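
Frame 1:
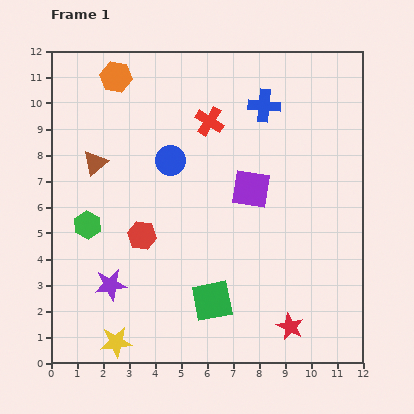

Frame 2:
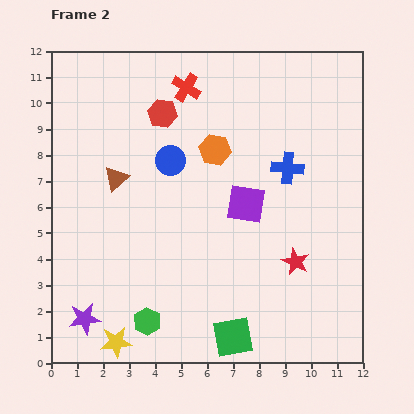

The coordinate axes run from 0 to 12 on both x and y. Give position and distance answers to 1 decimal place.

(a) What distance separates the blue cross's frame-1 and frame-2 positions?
2.6

The blue cross moved from (8.2, 9.9) to (9.1, 7.5), a distance of √(0.9² + 2.4²) ≈ 2.6.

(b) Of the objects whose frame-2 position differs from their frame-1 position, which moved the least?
the purple square

(moved 0.6)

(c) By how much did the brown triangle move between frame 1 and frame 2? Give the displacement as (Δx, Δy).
(0.8, -0.6)

The brown triangle was at (1.7, 7.7) in frame 1 and (2.5, 7.1) in frame 2.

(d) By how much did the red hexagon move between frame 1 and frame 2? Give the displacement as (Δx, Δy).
(0.8, 4.7)

The red hexagon was at (3.5, 4.9) in frame 1 and (4.3, 9.6) in frame 2.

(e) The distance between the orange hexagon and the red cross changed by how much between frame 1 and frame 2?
-1.4

Distance in frame 1: 4.0. Distance in frame 2: 2.6.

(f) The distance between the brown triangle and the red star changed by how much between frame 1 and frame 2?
-2.2

Distance in frame 1: 9.8. Distance in frame 2: 7.6.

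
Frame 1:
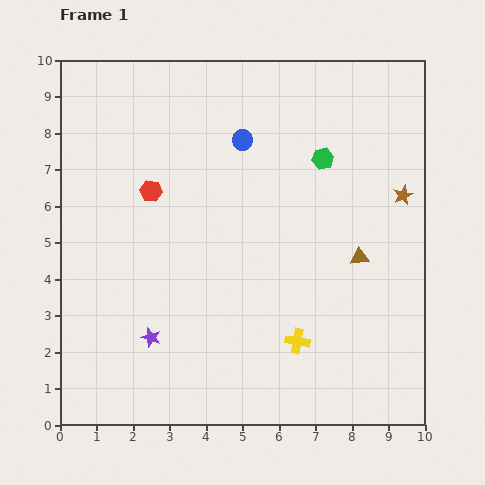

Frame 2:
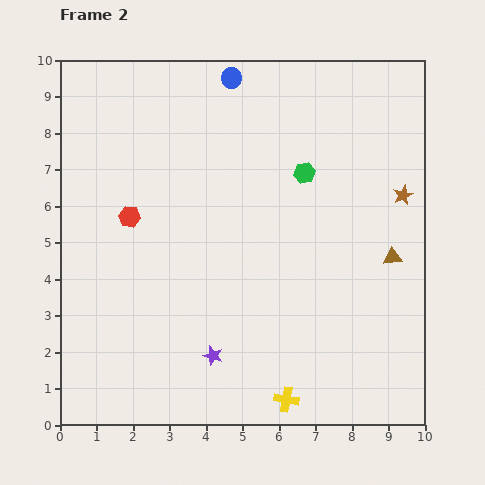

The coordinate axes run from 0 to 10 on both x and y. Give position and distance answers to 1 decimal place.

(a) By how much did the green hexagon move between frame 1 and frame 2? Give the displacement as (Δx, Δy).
(-0.5, -0.4)

The green hexagon was at (7.2, 7.3) in frame 1 and (6.7, 6.9) in frame 2.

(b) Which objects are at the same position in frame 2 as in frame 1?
the brown star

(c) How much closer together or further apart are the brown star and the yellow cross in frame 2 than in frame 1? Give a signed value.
+1.5

Distance in frame 1: 4.9. Distance in frame 2: 6.4.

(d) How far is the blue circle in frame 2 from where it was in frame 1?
1.7

The blue circle moved from (5.0, 7.8) to (4.7, 9.5), a distance of √(0.3² + 1.7²) ≈ 1.7.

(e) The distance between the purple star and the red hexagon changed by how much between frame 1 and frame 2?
+0.4

Distance in frame 1: 4.0. Distance in frame 2: 4.4.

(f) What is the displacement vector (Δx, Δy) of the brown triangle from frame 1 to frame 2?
(0.9, 0.0)

The brown triangle was at (8.2, 4.6) in frame 1 and (9.1, 4.6) in frame 2.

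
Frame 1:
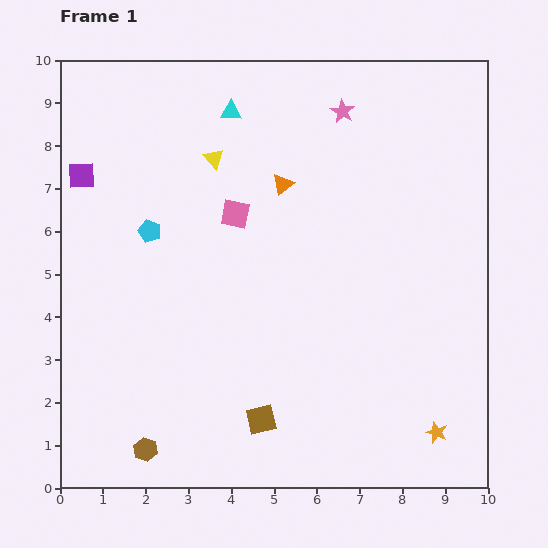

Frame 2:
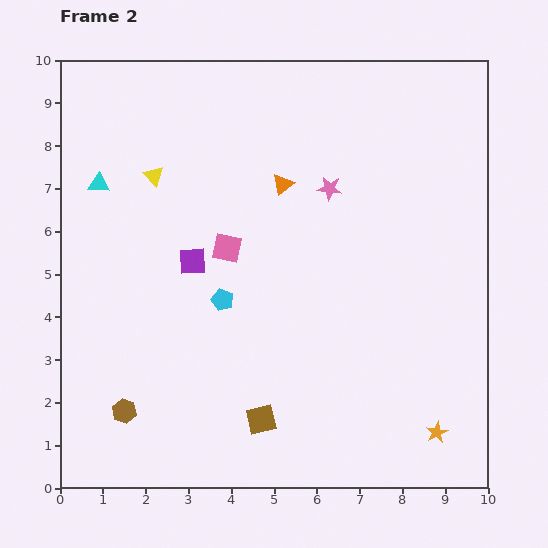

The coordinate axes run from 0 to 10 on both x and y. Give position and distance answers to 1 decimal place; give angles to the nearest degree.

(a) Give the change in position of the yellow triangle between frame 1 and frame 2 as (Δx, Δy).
(-1.4, -0.4)

The yellow triangle was at (3.6, 7.7) in frame 1 and (2.2, 7.3) in frame 2.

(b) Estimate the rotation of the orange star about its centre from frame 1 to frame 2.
24° clockwise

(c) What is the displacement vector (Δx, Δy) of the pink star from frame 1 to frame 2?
(-0.3, -1.8)

The pink star was at (6.6, 8.8) in frame 1 and (6.3, 7.0) in frame 2.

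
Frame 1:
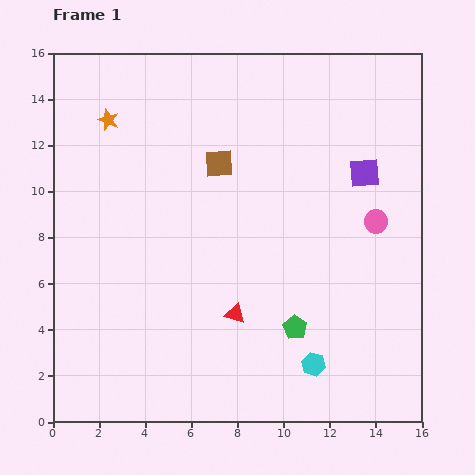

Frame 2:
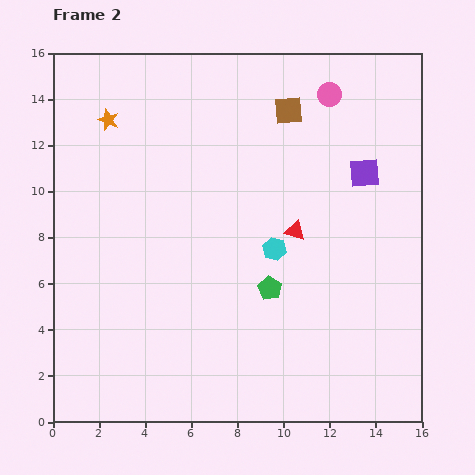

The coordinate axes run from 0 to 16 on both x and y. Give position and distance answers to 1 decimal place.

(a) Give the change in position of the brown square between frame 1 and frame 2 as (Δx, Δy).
(3.0, 2.3)

The brown square was at (7.2, 11.2) in frame 1 and (10.2, 13.5) in frame 2.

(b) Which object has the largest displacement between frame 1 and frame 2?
the pink circle

(moved 5.9; next 5.3)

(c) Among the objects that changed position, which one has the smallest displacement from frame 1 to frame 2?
the green pentagon

(moved 2.0)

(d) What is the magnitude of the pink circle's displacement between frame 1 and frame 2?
5.9

The pink circle moved from (14.0, 8.7) to (12.0, 14.2), a distance of √(2.0² + 5.5²) ≈ 5.9.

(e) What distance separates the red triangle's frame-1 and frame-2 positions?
4.4

The red triangle moved from (7.9, 4.7) to (10.5, 8.3), a distance of √(2.6² + 3.6²) ≈ 4.4.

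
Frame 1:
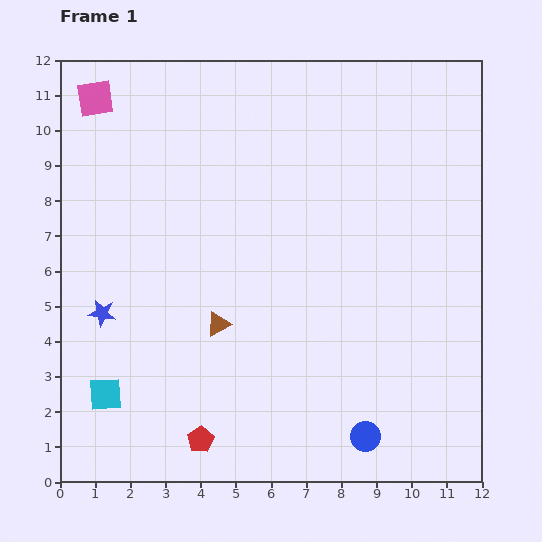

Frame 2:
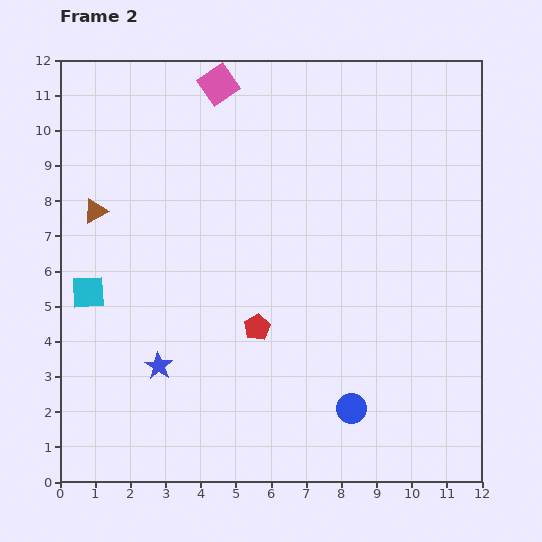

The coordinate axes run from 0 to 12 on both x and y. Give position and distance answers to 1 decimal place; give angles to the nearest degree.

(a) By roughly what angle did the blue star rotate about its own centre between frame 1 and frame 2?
23° clockwise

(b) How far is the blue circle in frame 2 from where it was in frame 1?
0.9

The blue circle moved from (8.7, 1.3) to (8.3, 2.1), a distance of √(0.4² + 0.8²) ≈ 0.9.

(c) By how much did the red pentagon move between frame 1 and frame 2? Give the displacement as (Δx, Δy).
(1.6, 3.2)

The red pentagon was at (4.0, 1.2) in frame 1 and (5.6, 4.4) in frame 2.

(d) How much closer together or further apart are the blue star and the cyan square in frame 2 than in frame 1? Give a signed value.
+0.6

Distance in frame 1: 2.3. Distance in frame 2: 2.9.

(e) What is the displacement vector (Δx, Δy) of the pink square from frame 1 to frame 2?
(3.5, 0.4)

The pink square was at (1.0, 10.9) in frame 1 and (4.5, 11.3) in frame 2.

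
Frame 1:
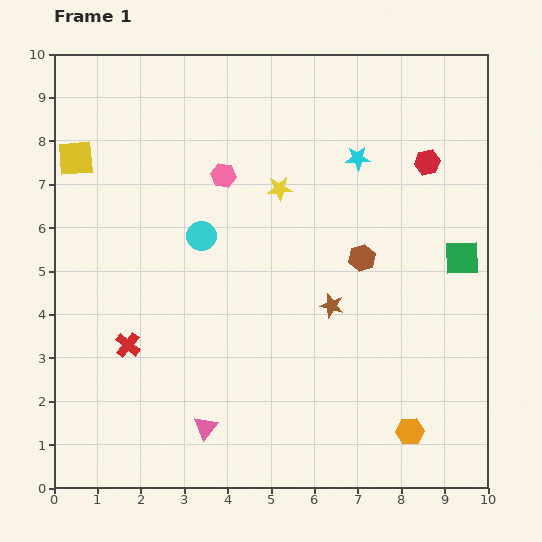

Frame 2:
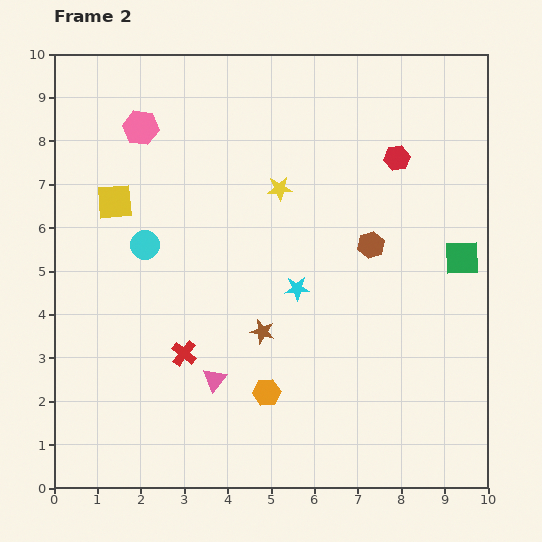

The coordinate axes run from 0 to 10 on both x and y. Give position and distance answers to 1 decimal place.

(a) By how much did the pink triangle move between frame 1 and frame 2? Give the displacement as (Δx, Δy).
(0.2, 1.1)

The pink triangle was at (3.5, 1.4) in frame 1 and (3.7, 2.5) in frame 2.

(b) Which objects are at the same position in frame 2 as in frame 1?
the green square, the yellow star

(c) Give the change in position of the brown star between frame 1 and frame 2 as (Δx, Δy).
(-1.6, -0.6)

The brown star was at (6.4, 4.2) in frame 1 and (4.8, 3.6) in frame 2.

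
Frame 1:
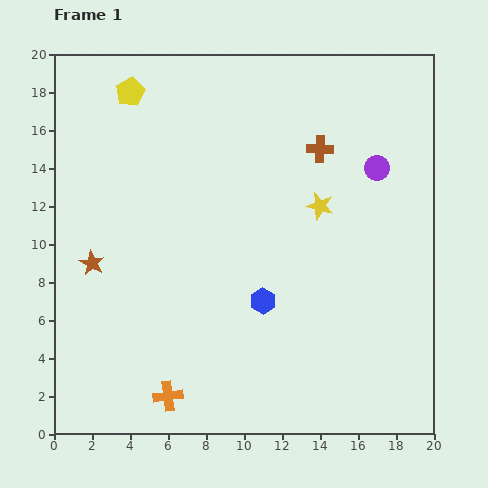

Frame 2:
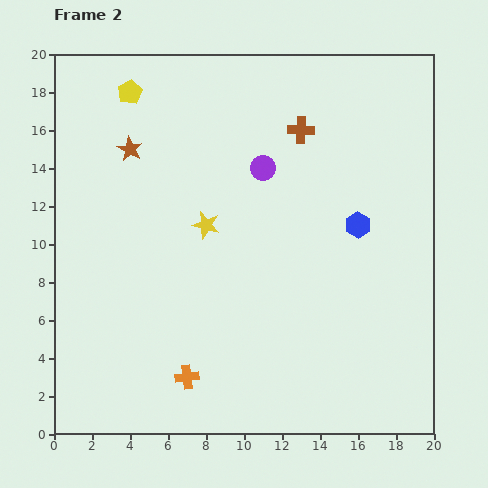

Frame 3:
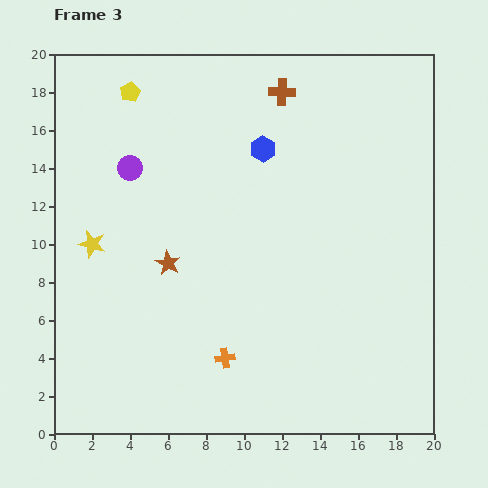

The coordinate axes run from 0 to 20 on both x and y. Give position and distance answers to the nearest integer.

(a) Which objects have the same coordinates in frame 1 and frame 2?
the yellow pentagon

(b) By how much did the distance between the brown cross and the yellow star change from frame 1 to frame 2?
+4

Distance in frame 1: 3. Distance in frame 2: 7.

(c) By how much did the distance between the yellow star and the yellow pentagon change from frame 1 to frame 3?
-4

Distance in frame 1: 12. Distance in frame 3: 8.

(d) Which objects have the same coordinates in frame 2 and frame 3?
the yellow pentagon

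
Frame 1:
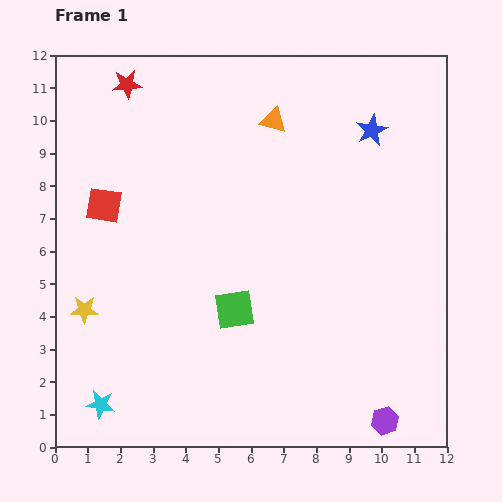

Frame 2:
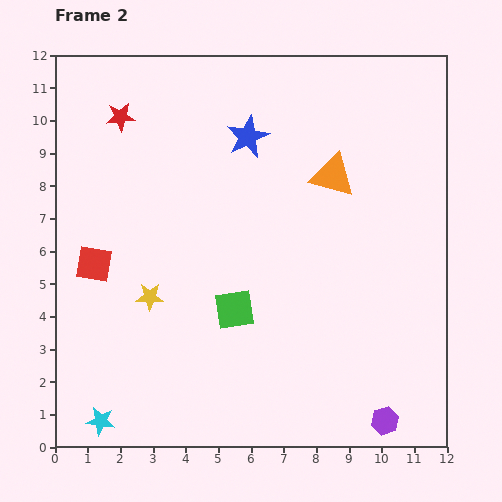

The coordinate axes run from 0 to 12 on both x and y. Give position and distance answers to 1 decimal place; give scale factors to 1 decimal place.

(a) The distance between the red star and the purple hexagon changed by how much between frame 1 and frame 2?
-0.7

Distance in frame 1: 13.0. Distance in frame 2: 12.3.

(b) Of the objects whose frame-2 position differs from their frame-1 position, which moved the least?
the cyan star

(moved 0.5)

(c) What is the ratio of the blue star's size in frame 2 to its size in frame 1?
1.4×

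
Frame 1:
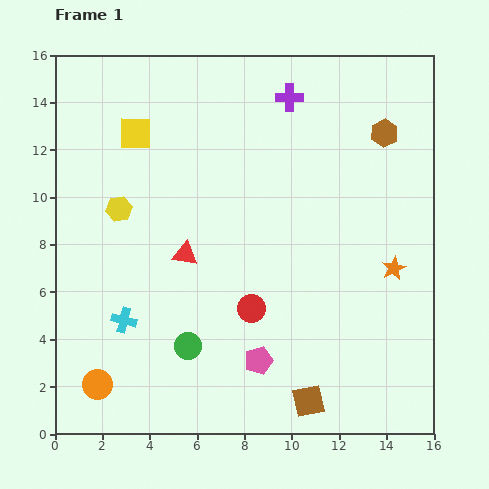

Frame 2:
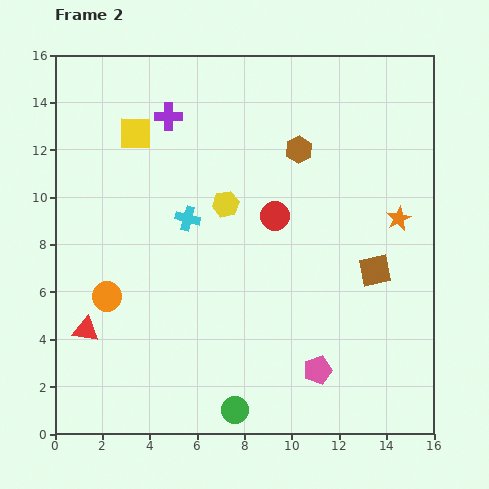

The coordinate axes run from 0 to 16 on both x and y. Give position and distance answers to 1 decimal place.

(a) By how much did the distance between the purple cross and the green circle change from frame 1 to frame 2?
+1.4

Distance in frame 1: 11.3. Distance in frame 2: 12.7.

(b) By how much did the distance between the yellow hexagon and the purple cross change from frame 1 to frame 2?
-4.2

Distance in frame 1: 8.6. Distance in frame 2: 4.4.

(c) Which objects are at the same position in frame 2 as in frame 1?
the yellow square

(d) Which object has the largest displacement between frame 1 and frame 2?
the brown square

(moved 6.2; next 5.3)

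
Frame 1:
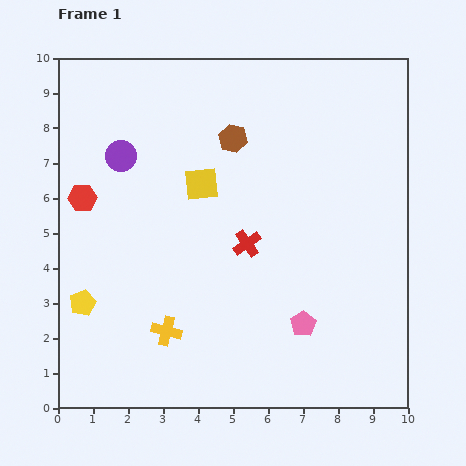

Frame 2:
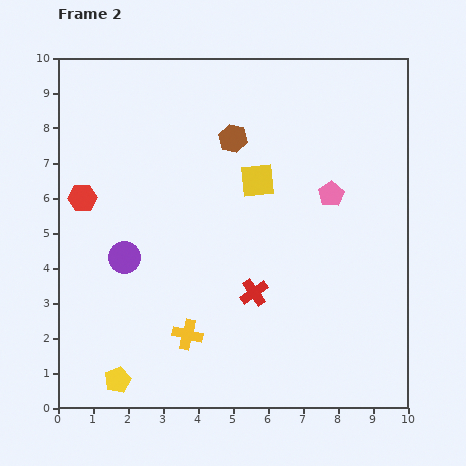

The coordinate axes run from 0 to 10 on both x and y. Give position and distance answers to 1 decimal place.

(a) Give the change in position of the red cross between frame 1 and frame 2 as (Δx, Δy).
(0.2, -1.4)

The red cross was at (5.4, 4.7) in frame 1 and (5.6, 3.3) in frame 2.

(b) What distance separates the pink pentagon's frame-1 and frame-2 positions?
3.8

The pink pentagon moved from (7.0, 2.4) to (7.8, 6.1), a distance of √(0.8² + 3.7²) ≈ 3.8.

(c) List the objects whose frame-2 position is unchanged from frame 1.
the brown hexagon, the red hexagon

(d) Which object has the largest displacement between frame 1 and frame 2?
the pink pentagon

(moved 3.8; next 2.9)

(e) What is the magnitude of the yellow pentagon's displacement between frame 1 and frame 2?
2.4

The yellow pentagon moved from (0.7, 3.0) to (1.7, 0.8), a distance of √(1.0² + 2.2²) ≈ 2.4.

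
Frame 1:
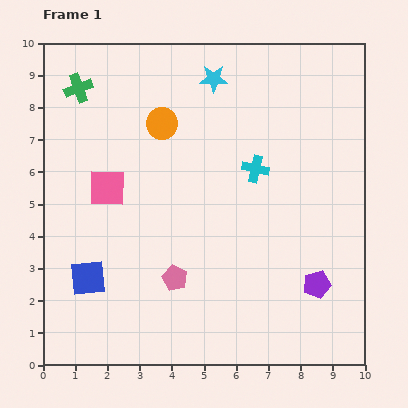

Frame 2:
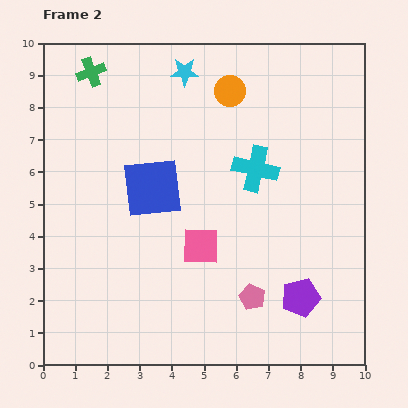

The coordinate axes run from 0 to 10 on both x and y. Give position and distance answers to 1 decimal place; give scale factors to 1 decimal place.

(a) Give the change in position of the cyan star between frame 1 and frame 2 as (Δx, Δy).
(-0.9, 0.2)

The cyan star was at (5.3, 8.9) in frame 1 and (4.4, 9.1) in frame 2.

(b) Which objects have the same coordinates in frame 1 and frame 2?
the cyan cross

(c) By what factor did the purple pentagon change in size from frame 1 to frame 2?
1.4×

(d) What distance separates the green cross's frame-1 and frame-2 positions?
0.6

The green cross moved from (1.1, 8.6) to (1.5, 9.1), a distance of √(0.4² + 0.5²) ≈ 0.6.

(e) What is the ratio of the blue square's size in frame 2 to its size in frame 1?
1.7×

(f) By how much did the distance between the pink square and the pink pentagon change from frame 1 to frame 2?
-1.2

Distance in frame 1: 3.5. Distance in frame 2: 2.3.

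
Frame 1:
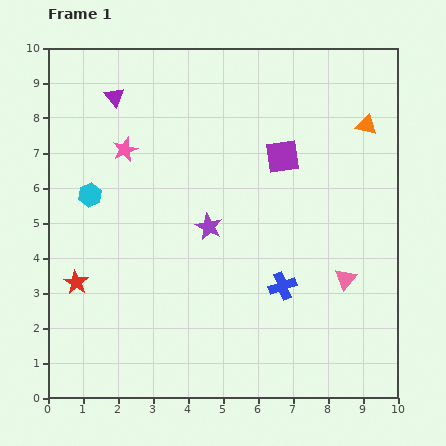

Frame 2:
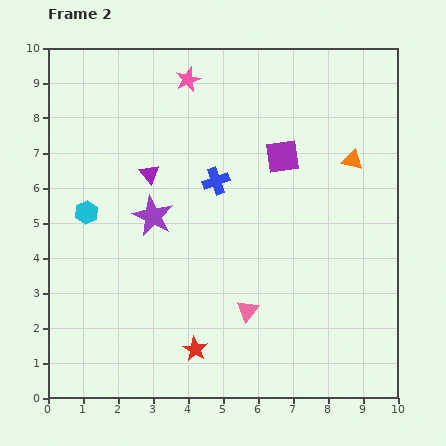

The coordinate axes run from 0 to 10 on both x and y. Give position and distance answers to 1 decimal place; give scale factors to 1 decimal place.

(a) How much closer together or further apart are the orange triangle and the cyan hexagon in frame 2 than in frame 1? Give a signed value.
-0.4

Distance in frame 1: 8.1. Distance in frame 2: 7.7.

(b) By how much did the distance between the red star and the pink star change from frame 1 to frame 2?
+3.7

Distance in frame 1: 4.0. Distance in frame 2: 7.7.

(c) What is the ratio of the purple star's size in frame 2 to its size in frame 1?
1.5×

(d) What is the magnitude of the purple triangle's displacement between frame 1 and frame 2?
2.4

The purple triangle moved from (1.9, 8.6) to (2.9, 6.4), a distance of √(1.0² + 2.2²) ≈ 2.4.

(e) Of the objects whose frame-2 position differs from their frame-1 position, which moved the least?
the cyan hexagon

(moved 0.5)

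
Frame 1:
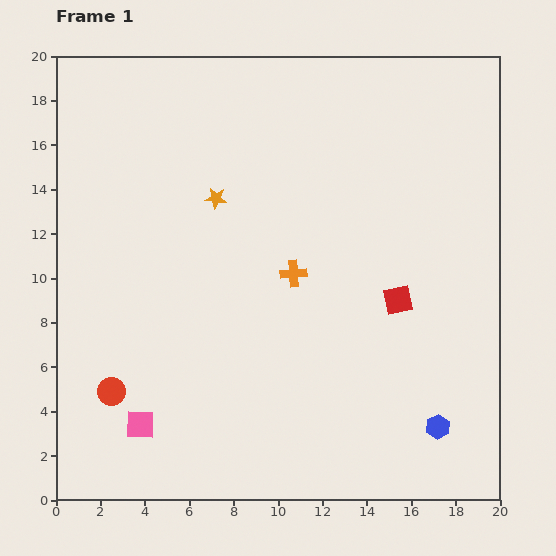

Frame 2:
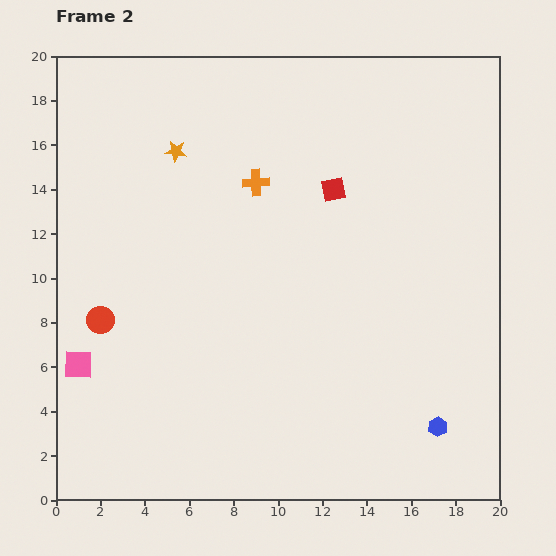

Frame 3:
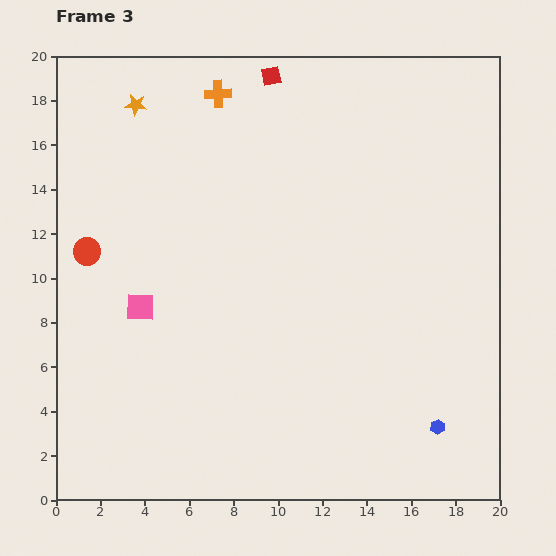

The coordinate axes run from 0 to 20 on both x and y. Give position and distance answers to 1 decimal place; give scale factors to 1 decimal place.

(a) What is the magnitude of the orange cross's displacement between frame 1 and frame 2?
4.4

The orange cross moved from (10.7, 10.2) to (9.0, 14.3), a distance of √(1.7² + 4.1²) ≈ 4.4.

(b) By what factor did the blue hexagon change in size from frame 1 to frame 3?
0.6×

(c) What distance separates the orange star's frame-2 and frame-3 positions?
2.8

The orange star moved from (5.4, 15.7) to (3.6, 17.8), a distance of √(1.8² + 2.1²) ≈ 2.8.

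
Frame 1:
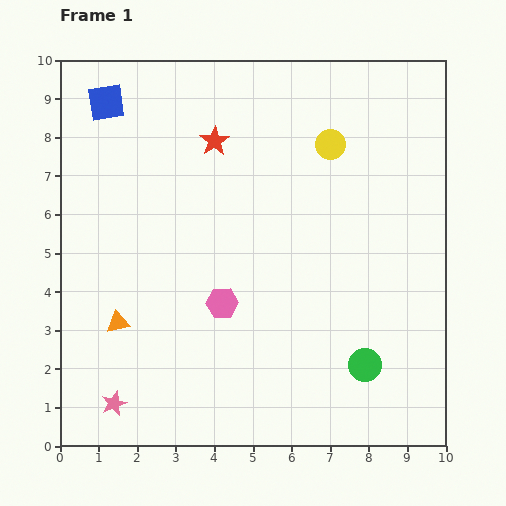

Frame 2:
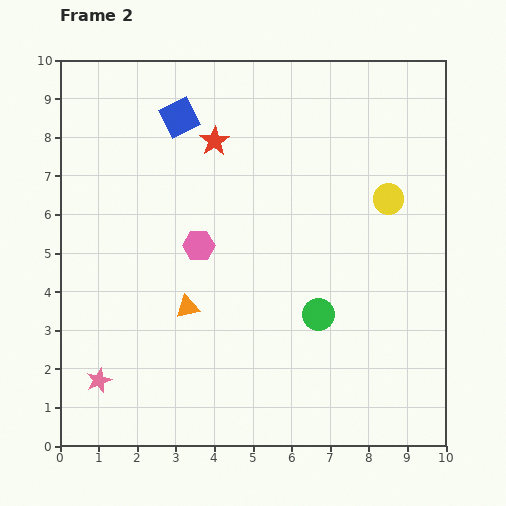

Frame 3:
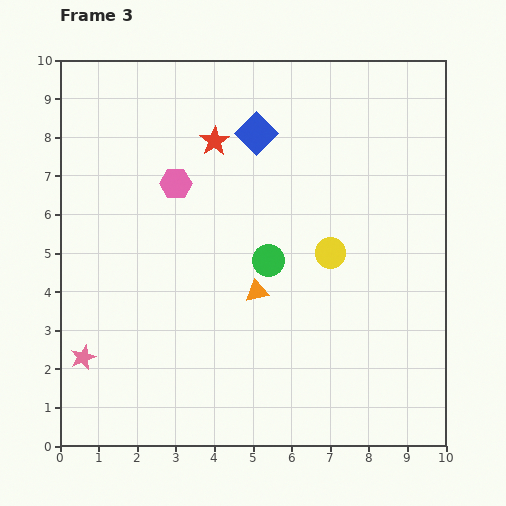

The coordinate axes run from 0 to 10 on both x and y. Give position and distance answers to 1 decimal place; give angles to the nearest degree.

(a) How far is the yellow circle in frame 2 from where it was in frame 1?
2.1

The yellow circle moved from (7.0, 7.8) to (8.5, 6.4), a distance of √(1.5² + 1.4²) ≈ 2.1.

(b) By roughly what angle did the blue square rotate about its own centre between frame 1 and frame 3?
37° counter-clockwise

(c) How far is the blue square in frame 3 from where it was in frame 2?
2.0

The blue square moved from (3.1, 8.5) to (5.1, 8.1), a distance of √(2.0² + 0.4²) ≈ 2.0.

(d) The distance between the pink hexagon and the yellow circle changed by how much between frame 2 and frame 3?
-0.6

Distance in frame 2: 5.0. Distance in frame 3: 4.4.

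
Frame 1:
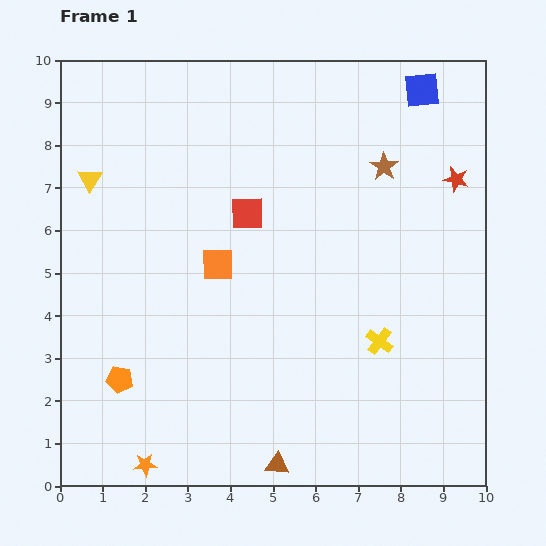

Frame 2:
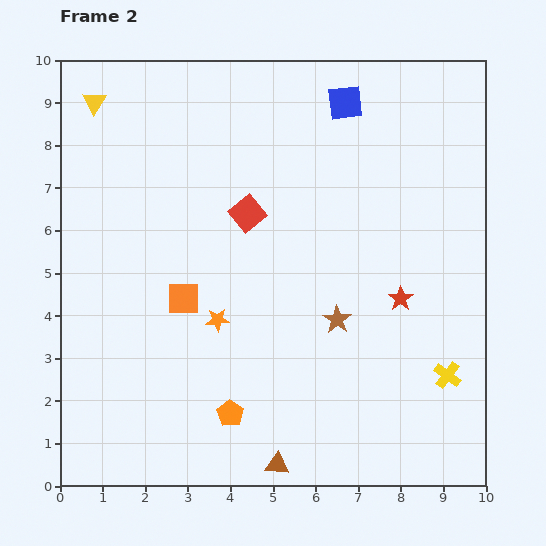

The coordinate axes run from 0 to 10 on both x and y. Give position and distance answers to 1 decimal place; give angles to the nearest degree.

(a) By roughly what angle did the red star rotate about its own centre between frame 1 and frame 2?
24° clockwise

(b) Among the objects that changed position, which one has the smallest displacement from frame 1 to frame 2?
the orange square

(moved 1.1)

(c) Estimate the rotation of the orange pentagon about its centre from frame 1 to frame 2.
24° clockwise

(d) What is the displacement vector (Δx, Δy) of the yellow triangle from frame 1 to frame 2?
(0.1, 1.8)

The yellow triangle was at (0.7, 7.2) in frame 1 and (0.8, 9.0) in frame 2.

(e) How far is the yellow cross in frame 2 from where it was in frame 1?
1.8

The yellow cross moved from (7.5, 3.4) to (9.1, 2.6), a distance of √(1.6² + 0.8²) ≈ 1.8.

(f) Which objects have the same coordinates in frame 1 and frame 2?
the red square, the brown triangle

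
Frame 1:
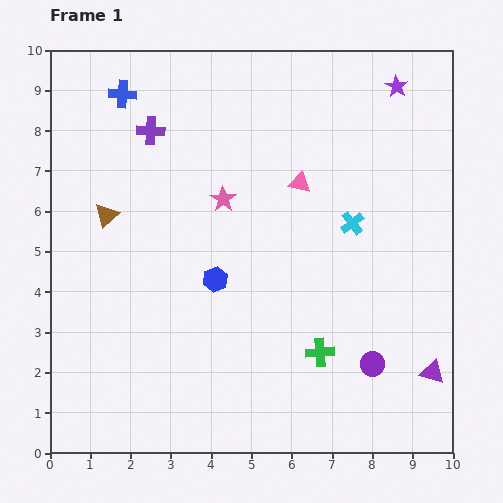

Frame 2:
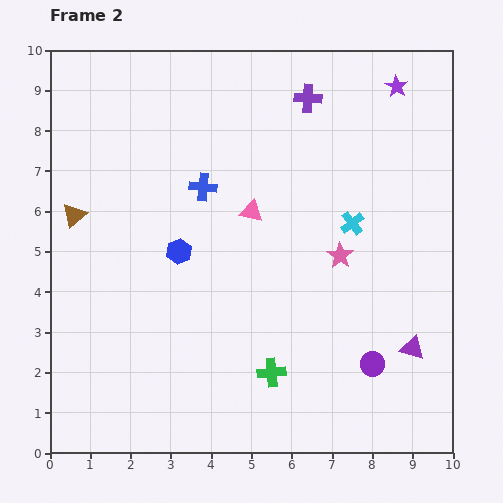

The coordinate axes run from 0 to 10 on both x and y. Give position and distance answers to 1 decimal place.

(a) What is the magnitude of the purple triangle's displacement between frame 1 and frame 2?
0.8

The purple triangle moved from (9.5, 2.0) to (9.0, 2.6), a distance of √(0.5² + 0.6²) ≈ 0.8.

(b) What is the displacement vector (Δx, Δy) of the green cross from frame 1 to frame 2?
(-1.2, -0.5)

The green cross was at (6.7, 2.5) in frame 1 and (5.5, 2.0) in frame 2.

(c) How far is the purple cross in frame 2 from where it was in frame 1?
4.0

The purple cross moved from (2.5, 8.0) to (6.4, 8.8), a distance of √(3.9² + 0.8²) ≈ 4.0.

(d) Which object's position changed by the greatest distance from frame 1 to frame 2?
the purple cross

(moved 4.0; next 3.2)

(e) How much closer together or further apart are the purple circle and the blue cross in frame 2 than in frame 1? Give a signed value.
-3.0

Distance in frame 1: 9.1. Distance in frame 2: 6.1.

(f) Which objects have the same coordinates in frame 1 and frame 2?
the purple star, the purple circle, the cyan cross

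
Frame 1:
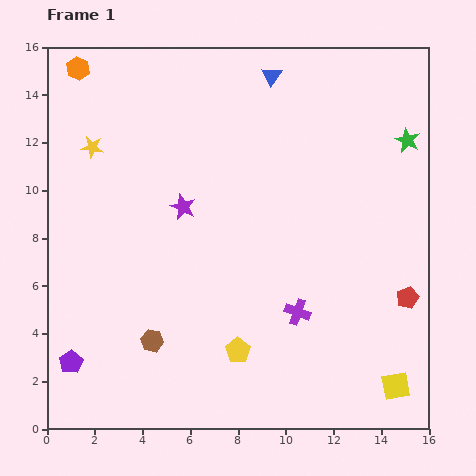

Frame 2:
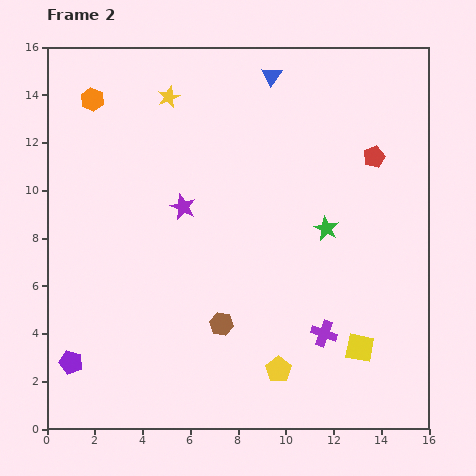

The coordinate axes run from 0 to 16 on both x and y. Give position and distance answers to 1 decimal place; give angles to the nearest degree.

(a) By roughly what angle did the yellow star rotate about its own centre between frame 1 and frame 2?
31° counter-clockwise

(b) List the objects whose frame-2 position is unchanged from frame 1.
the purple pentagon, the blue triangle, the purple star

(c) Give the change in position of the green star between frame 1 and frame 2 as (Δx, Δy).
(-3.4, -3.7)

The green star was at (15.1, 12.1) in frame 1 and (11.7, 8.4) in frame 2.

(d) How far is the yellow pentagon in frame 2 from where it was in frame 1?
1.9

The yellow pentagon moved from (8.0, 3.3) to (9.7, 2.5), a distance of √(1.7² + 0.8²) ≈ 1.9.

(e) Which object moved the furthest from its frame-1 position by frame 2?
the red pentagon

(moved 6.1; next 5.0)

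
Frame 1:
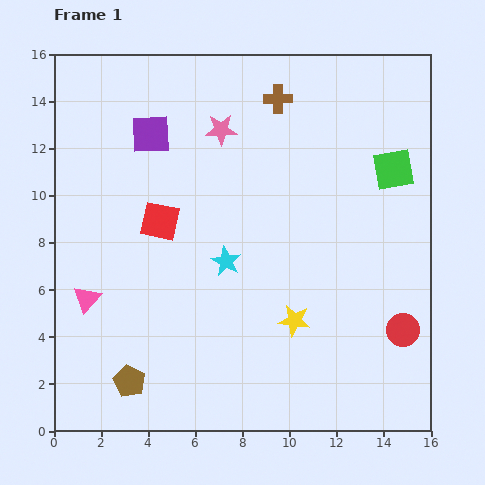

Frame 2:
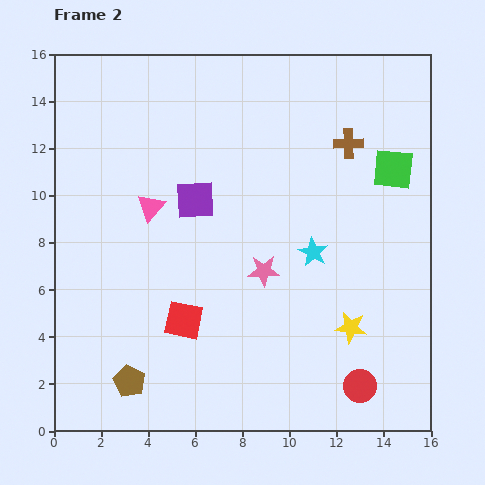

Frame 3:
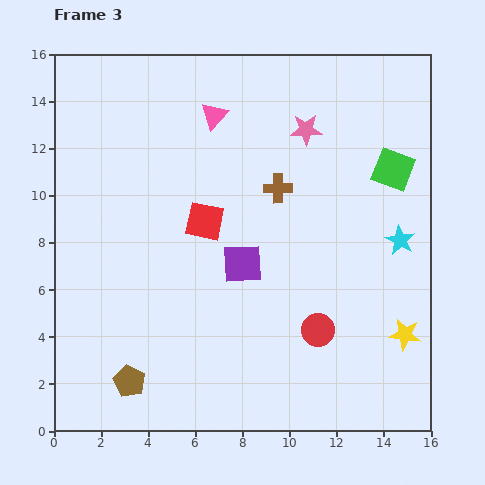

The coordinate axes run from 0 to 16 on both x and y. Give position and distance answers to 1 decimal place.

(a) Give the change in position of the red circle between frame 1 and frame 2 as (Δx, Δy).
(-1.8, -2.4)

The red circle was at (14.8, 4.3) in frame 1 and (13.0, 1.9) in frame 2.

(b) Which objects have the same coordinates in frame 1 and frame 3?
the green square, the brown pentagon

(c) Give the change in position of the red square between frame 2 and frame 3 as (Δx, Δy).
(0.9, 4.2)

The red square was at (5.5, 4.7) in frame 2 and (6.4, 8.9) in frame 3.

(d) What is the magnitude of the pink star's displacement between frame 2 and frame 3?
6.3

The pink star moved from (8.9, 6.8) to (10.7, 12.8), a distance of √(1.8² + 6.0²) ≈ 6.3.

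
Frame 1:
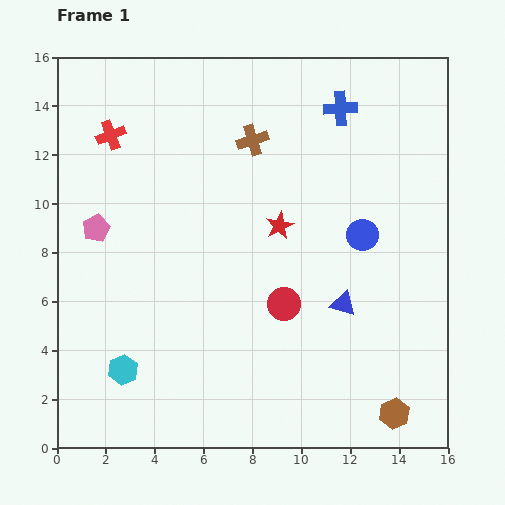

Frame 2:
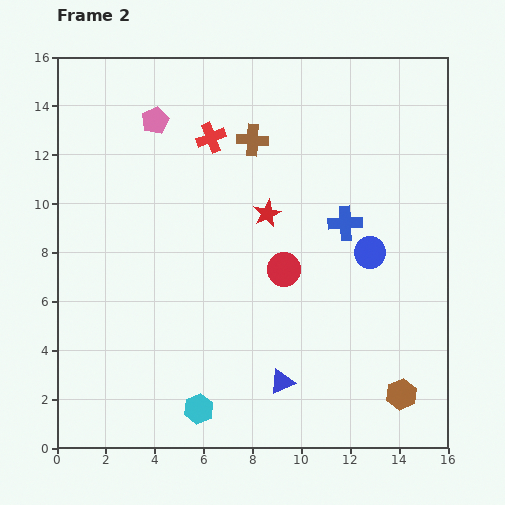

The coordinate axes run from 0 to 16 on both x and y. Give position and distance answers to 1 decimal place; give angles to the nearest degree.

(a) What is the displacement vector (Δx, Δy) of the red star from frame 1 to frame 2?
(-0.5, 0.5)

The red star was at (9.1, 9.1) in frame 1 and (8.6, 9.6) in frame 2.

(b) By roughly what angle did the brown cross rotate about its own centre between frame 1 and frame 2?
21° clockwise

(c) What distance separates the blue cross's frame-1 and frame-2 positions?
4.7

The blue cross moved from (11.6, 13.9) to (11.8, 9.2), a distance of √(0.2² + 4.7²) ≈ 4.7.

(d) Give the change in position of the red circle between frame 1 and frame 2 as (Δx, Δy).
(0.0, 1.4)

The red circle was at (9.3, 5.9) in frame 1 and (9.3, 7.3) in frame 2.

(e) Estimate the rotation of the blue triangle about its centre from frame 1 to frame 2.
40° counter-clockwise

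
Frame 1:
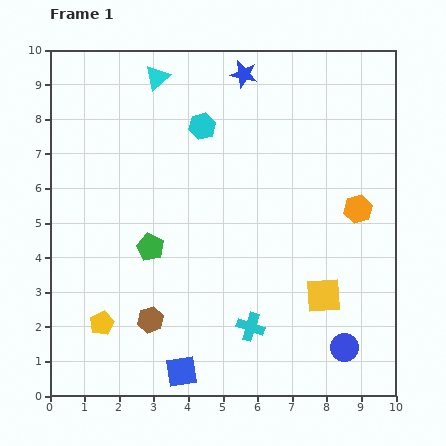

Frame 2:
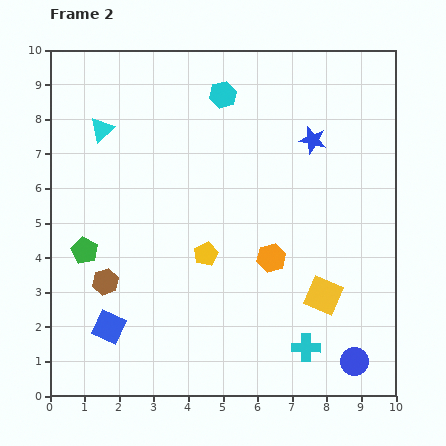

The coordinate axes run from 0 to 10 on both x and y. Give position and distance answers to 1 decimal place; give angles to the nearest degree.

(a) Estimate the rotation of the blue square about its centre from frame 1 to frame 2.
33° clockwise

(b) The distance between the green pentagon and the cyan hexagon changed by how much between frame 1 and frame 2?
+2.2

Distance in frame 1: 3.8. Distance in frame 2: 6.0.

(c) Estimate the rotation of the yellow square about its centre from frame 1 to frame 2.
26° clockwise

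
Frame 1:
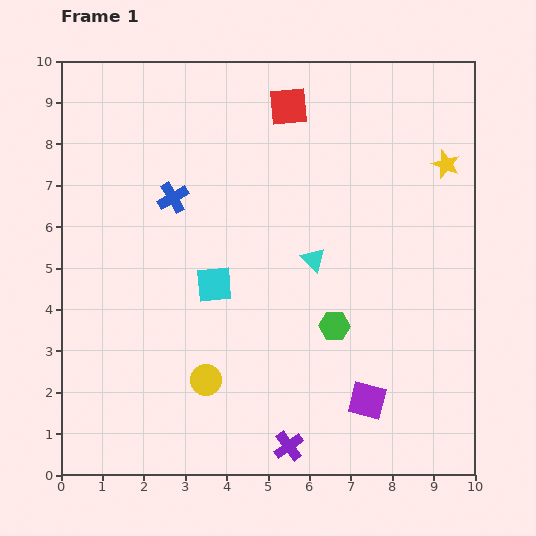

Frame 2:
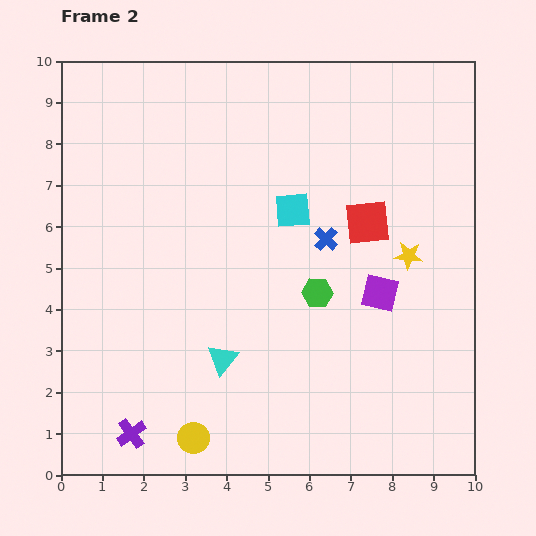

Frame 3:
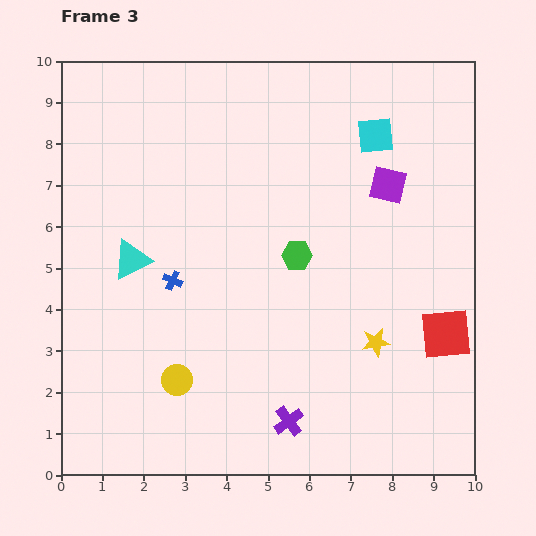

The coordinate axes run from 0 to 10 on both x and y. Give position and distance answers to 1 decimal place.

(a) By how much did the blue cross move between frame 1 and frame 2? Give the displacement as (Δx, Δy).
(3.7, -1.0)

The blue cross was at (2.7, 6.7) in frame 1 and (6.4, 5.7) in frame 2.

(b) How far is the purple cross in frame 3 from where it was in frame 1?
0.6

The purple cross moved from (5.5, 0.7) to (5.5, 1.3), a distance of √(0.0² + 0.6²) ≈ 0.6.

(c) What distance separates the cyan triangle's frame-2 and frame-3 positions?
3.3

The cyan triangle moved from (3.9, 2.8) to (1.7, 5.2), a distance of √(2.2² + 2.4²) ≈ 3.3.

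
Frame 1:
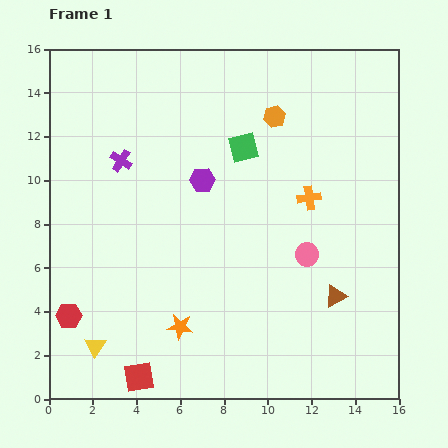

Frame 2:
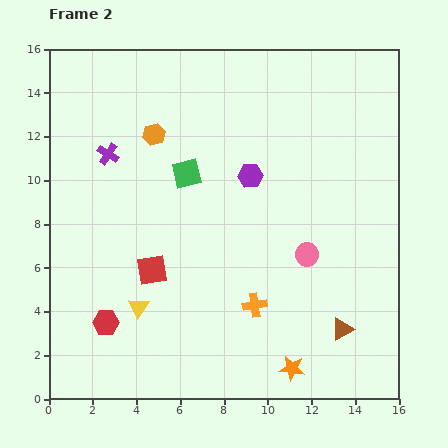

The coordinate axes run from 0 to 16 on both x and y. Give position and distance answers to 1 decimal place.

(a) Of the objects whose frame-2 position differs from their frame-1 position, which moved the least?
the purple cross

(moved 0.7)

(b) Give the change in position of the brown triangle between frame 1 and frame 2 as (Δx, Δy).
(0.3, -1.5)

The brown triangle was at (13.1, 4.7) in frame 1 and (13.4, 3.2) in frame 2.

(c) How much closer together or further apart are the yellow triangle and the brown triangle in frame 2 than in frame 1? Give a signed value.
-1.8

Distance in frame 1: 11.2. Distance in frame 2: 9.4.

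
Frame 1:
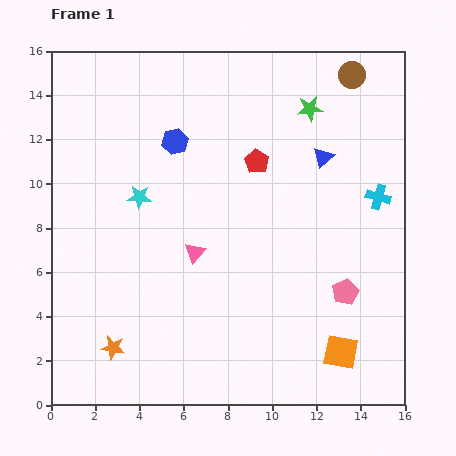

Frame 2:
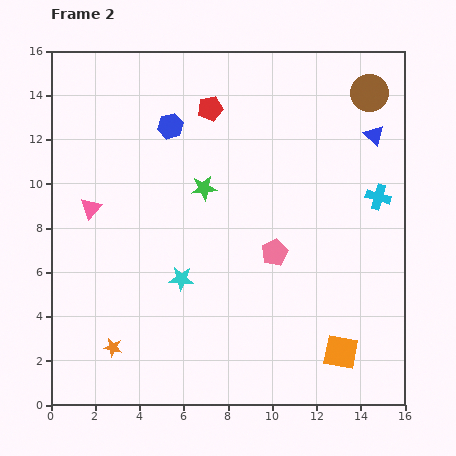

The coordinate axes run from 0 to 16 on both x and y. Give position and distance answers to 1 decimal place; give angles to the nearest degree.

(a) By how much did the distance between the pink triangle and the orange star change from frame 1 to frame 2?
+0.7

Distance in frame 1: 5.7. Distance in frame 2: 6.4.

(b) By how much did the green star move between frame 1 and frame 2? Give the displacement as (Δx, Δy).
(-4.8, -3.6)

The green star was at (11.7, 13.4) in frame 1 and (6.9, 9.8) in frame 2.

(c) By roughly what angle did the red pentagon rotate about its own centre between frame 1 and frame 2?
27° clockwise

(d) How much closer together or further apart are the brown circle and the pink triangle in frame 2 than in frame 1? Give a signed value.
+2.9

Distance in frame 1: 10.7. Distance in frame 2: 13.6.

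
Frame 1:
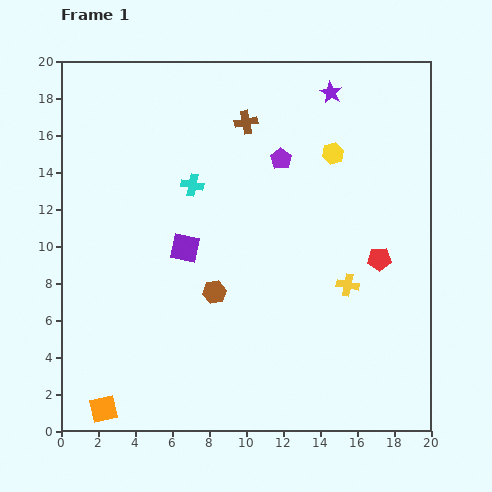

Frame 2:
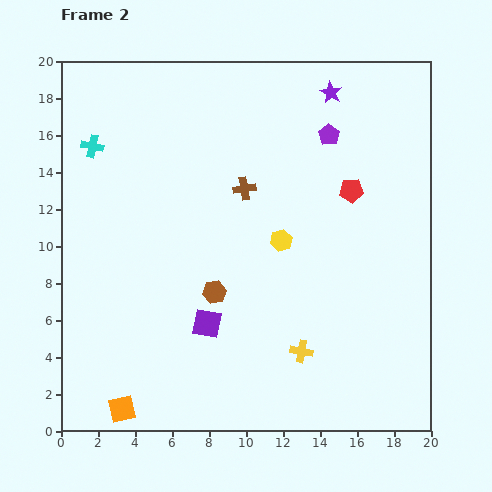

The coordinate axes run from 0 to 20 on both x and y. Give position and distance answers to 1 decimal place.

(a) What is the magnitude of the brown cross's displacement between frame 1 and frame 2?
3.6

The brown cross moved from (10.0, 16.7) to (9.9, 13.1), a distance of √(0.1² + 3.6²) ≈ 3.6.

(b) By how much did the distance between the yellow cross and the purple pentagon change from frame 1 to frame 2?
+4.1

Distance in frame 1: 7.7. Distance in frame 2: 11.8.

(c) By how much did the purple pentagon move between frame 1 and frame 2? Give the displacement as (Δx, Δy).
(2.6, 1.3)

The purple pentagon was at (11.9, 14.7) in frame 1 and (14.5, 16.0) in frame 2.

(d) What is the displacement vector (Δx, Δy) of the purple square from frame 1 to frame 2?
(1.2, -4.1)

The purple square was at (6.7, 9.9) in frame 1 and (7.9, 5.8) in frame 2.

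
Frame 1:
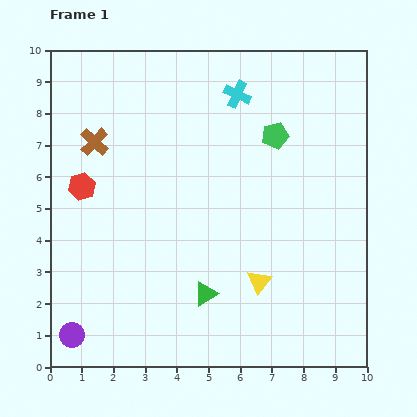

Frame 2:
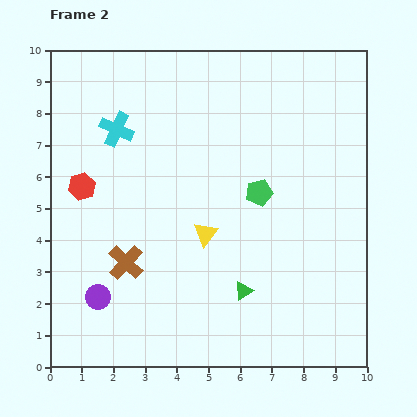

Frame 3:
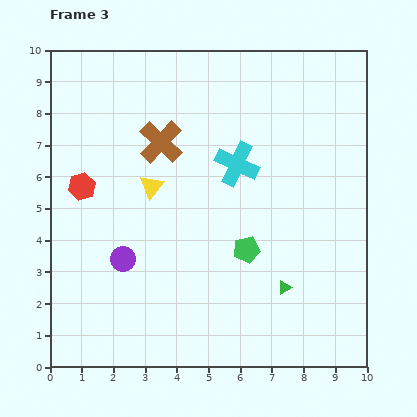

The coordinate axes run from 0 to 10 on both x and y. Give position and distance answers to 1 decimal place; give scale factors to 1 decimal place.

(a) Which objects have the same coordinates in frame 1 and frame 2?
the red hexagon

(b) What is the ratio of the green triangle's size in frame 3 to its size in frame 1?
0.6×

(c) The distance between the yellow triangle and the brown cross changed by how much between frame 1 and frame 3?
-5.4

Distance in frame 1: 6.8. Distance in frame 3: 1.4.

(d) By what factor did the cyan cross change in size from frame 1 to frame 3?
1.6×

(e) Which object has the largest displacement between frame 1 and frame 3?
the yellow triangle

(moved 4.5; next 3.7)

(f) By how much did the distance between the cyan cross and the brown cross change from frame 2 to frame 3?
-1.7

Distance in frame 2: 4.2. Distance in frame 3: 2.5.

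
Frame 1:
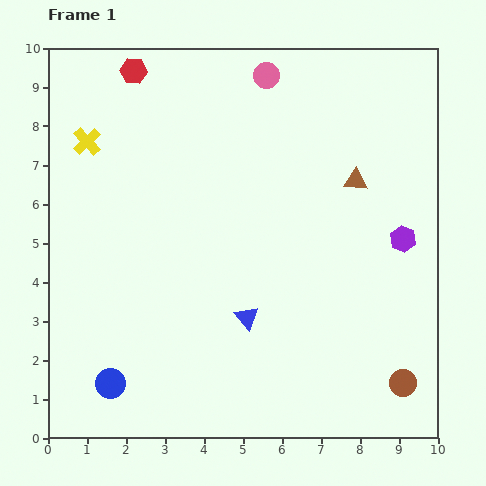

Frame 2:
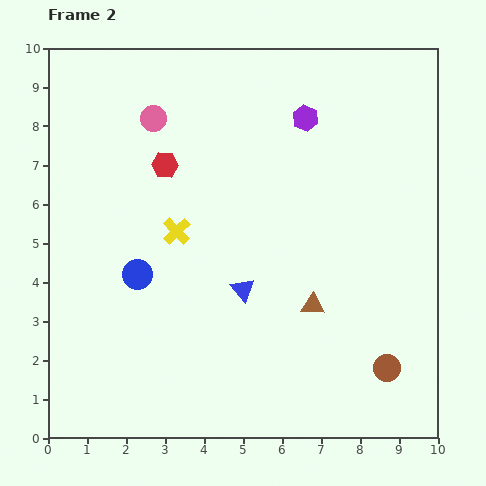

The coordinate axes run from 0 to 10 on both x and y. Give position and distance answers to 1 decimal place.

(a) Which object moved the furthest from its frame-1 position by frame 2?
the purple hexagon

(moved 4.0; next 3.4)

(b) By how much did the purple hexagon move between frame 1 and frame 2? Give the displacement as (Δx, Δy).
(-2.5, 3.1)

The purple hexagon was at (9.1, 5.1) in frame 1 and (6.6, 8.2) in frame 2.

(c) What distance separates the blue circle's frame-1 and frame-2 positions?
2.9

The blue circle moved from (1.6, 1.4) to (2.3, 4.2), a distance of √(0.7² + 2.8²) ≈ 2.9.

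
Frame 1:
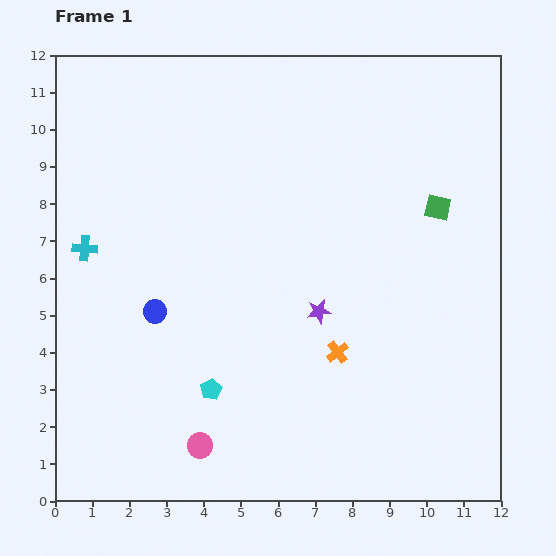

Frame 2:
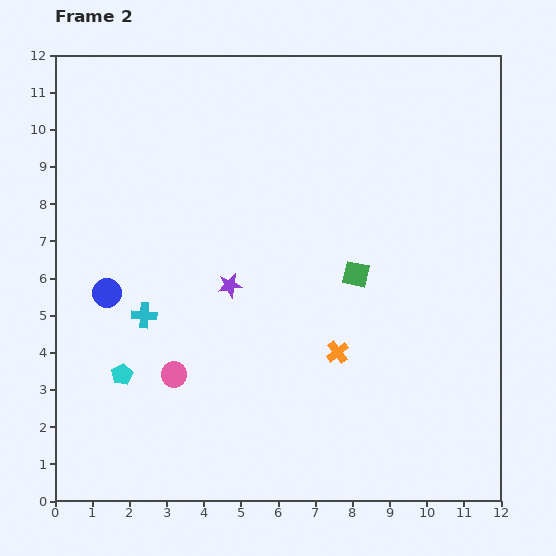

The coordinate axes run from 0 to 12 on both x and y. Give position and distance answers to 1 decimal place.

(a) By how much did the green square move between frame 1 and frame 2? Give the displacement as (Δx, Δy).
(-2.2, -1.8)

The green square was at (10.3, 7.9) in frame 1 and (8.1, 6.1) in frame 2.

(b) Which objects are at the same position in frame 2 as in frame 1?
the orange cross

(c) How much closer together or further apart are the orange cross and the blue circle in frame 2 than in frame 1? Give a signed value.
+1.4

Distance in frame 1: 5.0. Distance in frame 2: 6.4.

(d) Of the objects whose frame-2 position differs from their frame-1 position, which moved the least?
the blue circle

(moved 1.4)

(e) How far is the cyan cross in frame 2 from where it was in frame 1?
2.4

The cyan cross moved from (0.8, 6.8) to (2.4, 5.0), a distance of √(1.6² + 1.8²) ≈ 2.4.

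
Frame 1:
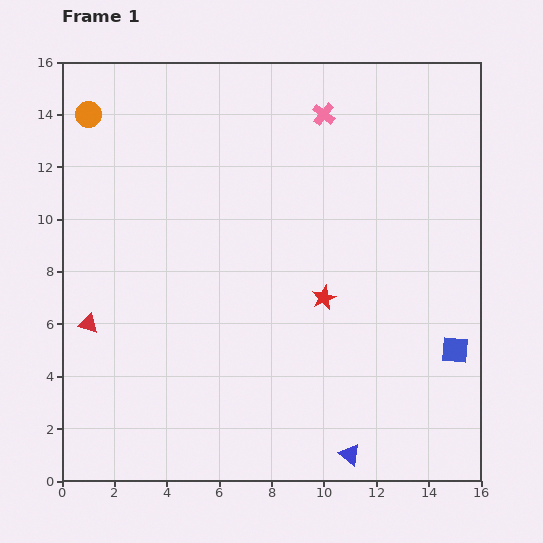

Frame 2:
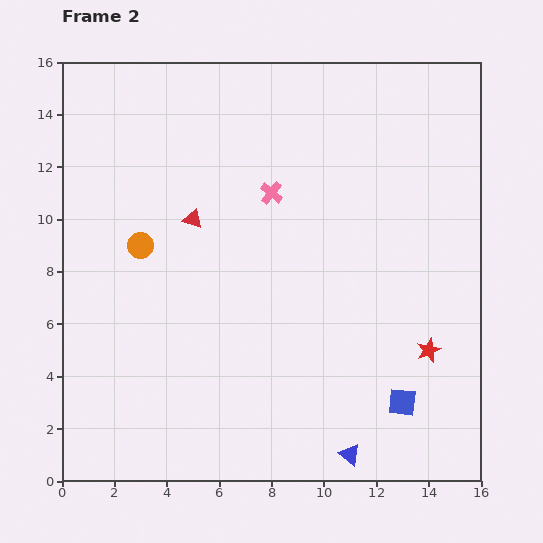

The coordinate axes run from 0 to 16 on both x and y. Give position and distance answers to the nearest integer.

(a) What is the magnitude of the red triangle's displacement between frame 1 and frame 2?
6

The red triangle moved from (1, 6) to (5, 10), a distance of √(4² + 4²) ≈ 6.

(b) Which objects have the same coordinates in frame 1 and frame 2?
the blue triangle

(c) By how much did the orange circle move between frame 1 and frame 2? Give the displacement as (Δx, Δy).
(2, -5)

The orange circle was at (1, 14) in frame 1 and (3, 9) in frame 2.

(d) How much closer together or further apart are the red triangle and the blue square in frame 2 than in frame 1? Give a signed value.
-3

Distance in frame 1: 14. Distance in frame 2: 11.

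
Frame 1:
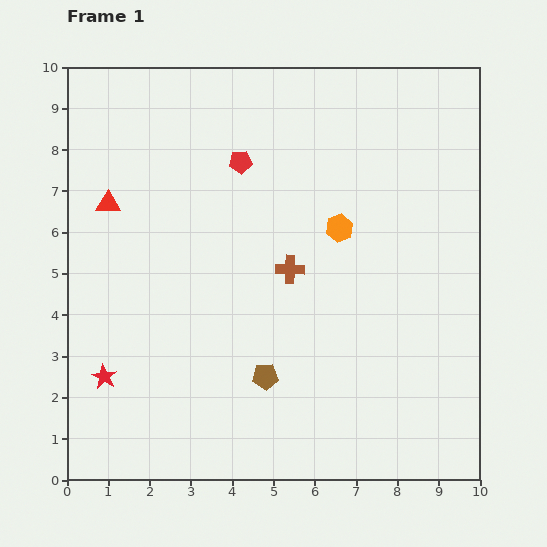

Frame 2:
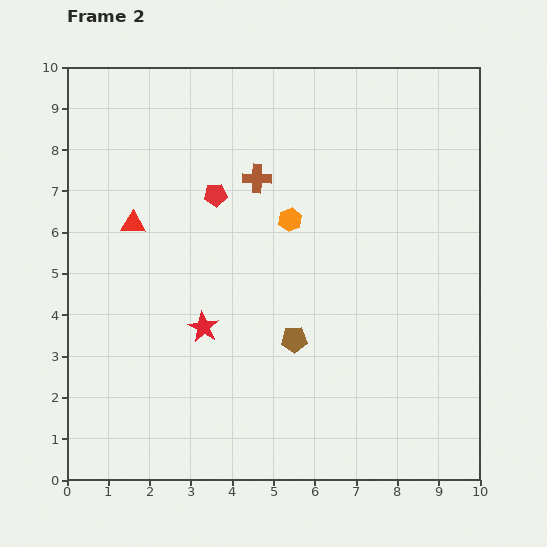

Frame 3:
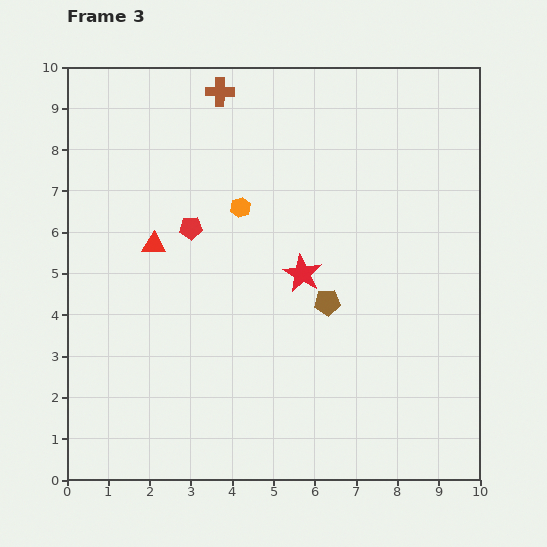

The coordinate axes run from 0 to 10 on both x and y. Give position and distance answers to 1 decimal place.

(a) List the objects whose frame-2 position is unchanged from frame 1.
none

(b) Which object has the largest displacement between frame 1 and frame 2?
the red star

(moved 2.7; next 2.3)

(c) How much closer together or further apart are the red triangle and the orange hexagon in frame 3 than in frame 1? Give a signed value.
-3.3

Distance in frame 1: 5.6. Distance in frame 3: 2.3.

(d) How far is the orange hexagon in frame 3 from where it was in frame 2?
1.2

The orange hexagon moved from (5.4, 6.3) to (4.2, 6.6), a distance of √(1.2² + 0.3²) ≈ 1.2.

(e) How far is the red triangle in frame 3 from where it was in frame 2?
0.7

The red triangle moved from (1.6, 6.2) to (2.1, 5.7), a distance of √(0.5² + 0.5²) ≈ 0.7.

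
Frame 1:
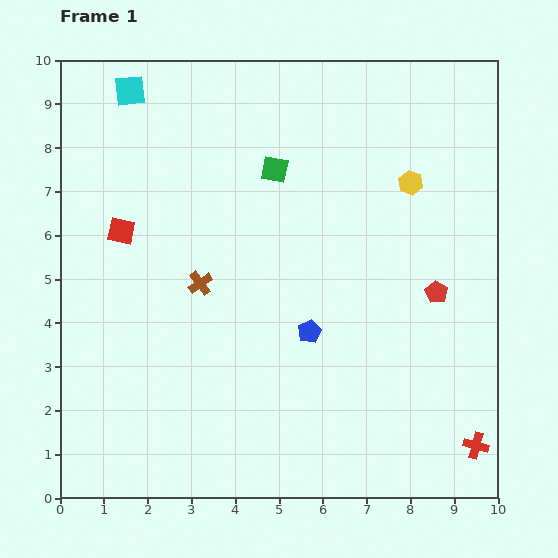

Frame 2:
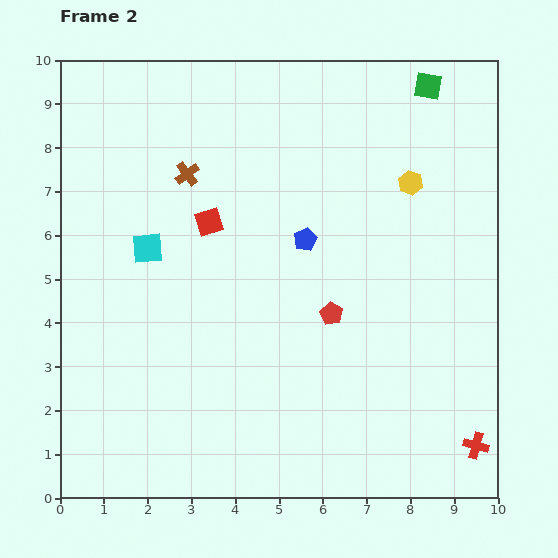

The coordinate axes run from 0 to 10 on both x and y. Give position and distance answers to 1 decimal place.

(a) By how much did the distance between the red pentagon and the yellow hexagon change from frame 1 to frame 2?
+0.9

Distance in frame 1: 2.6. Distance in frame 2: 3.5.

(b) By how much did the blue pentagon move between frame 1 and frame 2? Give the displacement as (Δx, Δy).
(-0.1, 2.1)

The blue pentagon was at (5.7, 3.8) in frame 1 and (5.6, 5.9) in frame 2.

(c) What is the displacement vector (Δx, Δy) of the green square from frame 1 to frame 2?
(3.5, 1.9)

The green square was at (4.9, 7.5) in frame 1 and (8.4, 9.4) in frame 2.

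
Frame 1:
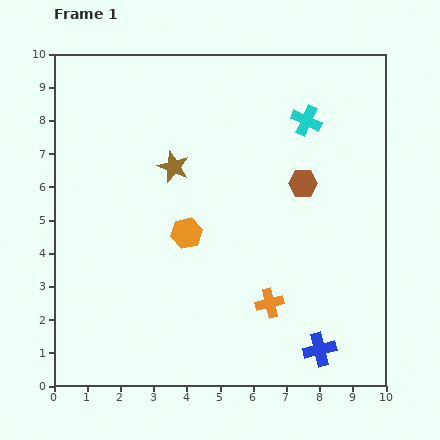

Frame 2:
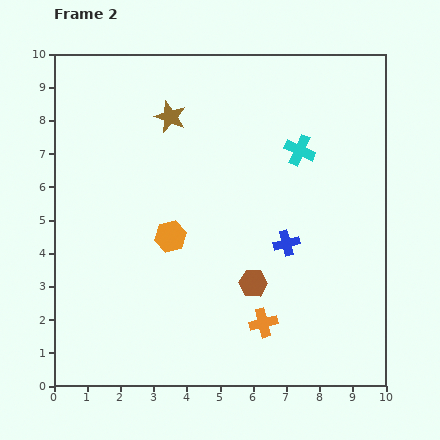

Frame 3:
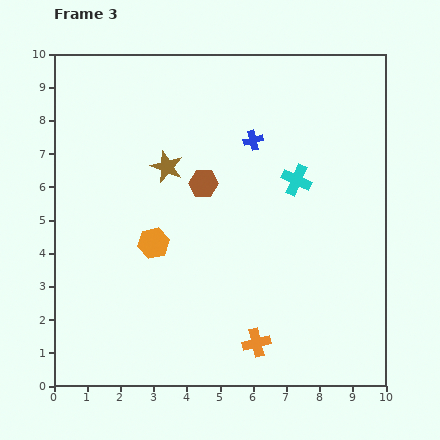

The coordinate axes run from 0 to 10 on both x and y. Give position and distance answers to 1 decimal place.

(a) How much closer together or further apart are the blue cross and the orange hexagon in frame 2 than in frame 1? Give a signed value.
-1.8

Distance in frame 1: 5.3. Distance in frame 2: 3.5.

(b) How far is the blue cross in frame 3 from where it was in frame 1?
6.6

The blue cross moved from (8.0, 1.1) to (6.0, 7.4), a distance of √(2.0² + 6.3²) ≈ 6.6.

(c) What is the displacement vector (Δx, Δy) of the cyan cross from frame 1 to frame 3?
(-0.3, -1.8)

The cyan cross was at (7.6, 8.0) in frame 1 and (7.3, 6.2) in frame 3.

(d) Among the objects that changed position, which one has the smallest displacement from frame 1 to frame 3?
the brown star

(moved 0.2)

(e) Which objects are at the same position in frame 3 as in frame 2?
none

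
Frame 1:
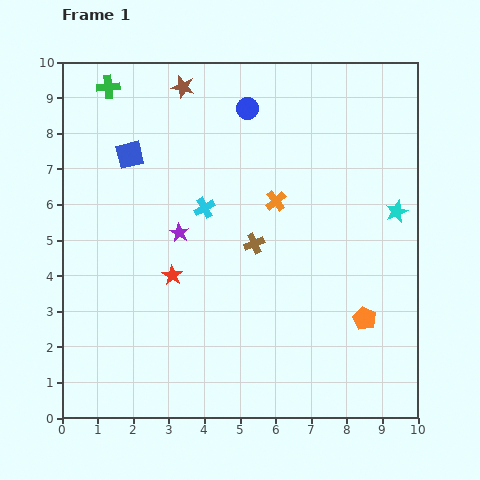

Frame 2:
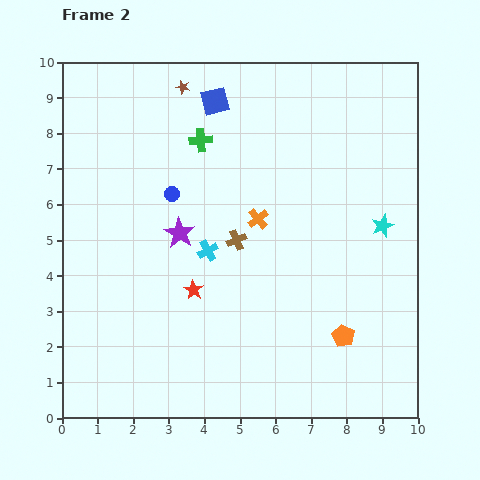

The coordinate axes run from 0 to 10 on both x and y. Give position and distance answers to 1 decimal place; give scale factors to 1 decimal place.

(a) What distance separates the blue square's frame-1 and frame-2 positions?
2.8

The blue square moved from (1.9, 7.4) to (4.3, 8.9), a distance of √(2.4² + 1.5²) ≈ 2.8.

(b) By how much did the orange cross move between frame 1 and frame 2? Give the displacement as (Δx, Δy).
(-0.5, -0.5)

The orange cross was at (6.0, 6.1) in frame 1 and (5.5, 5.6) in frame 2.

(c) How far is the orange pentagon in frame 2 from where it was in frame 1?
0.8

The orange pentagon moved from (8.5, 2.8) to (7.9, 2.3), a distance of √(0.6² + 0.5²) ≈ 0.8.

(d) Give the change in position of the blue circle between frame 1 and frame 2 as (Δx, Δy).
(-2.1, -2.4)

The blue circle was at (5.2, 8.7) in frame 1 and (3.1, 6.3) in frame 2.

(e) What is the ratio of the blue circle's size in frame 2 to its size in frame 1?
0.7×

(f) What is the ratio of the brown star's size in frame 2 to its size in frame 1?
0.6×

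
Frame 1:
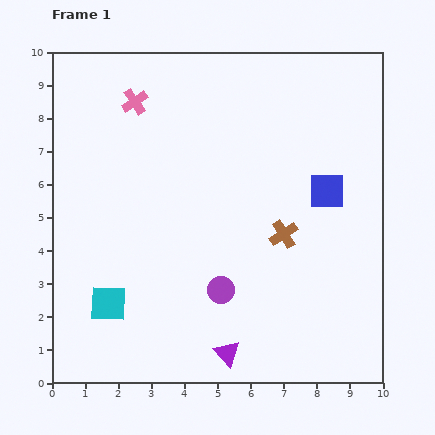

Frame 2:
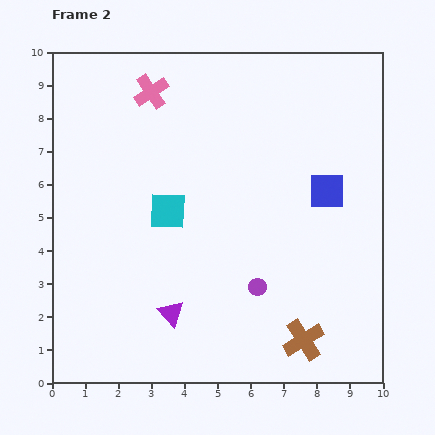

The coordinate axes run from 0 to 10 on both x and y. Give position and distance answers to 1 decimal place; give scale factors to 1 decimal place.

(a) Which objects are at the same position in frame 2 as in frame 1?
the blue square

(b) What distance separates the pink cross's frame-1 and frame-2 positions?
0.6

The pink cross moved from (2.5, 8.5) to (3.0, 8.8), a distance of √(0.5² + 0.3²) ≈ 0.6.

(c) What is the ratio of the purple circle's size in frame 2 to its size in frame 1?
0.7×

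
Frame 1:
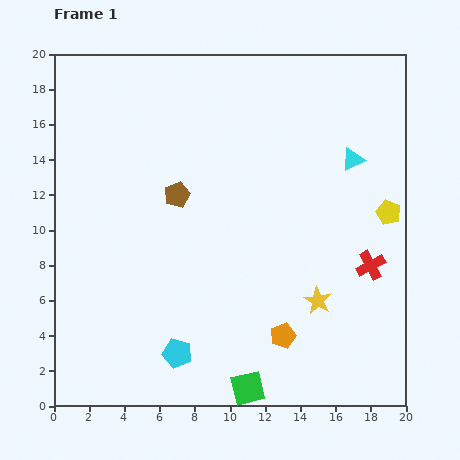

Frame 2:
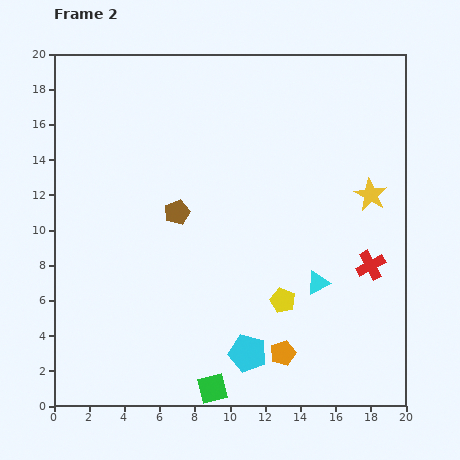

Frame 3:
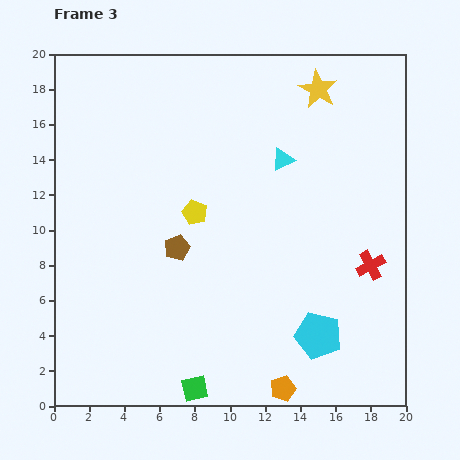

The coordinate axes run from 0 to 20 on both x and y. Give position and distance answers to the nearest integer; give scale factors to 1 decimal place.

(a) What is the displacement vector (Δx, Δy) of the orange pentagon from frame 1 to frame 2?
(0, -1)

The orange pentagon was at (13, 4) in frame 1 and (13, 3) in frame 2.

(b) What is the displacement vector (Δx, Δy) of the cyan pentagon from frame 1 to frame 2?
(4, 0)

The cyan pentagon was at (7, 3) in frame 1 and (11, 3) in frame 2.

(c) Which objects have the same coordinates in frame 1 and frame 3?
the red cross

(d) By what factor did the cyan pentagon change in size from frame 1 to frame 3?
1.6×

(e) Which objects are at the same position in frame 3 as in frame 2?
the red cross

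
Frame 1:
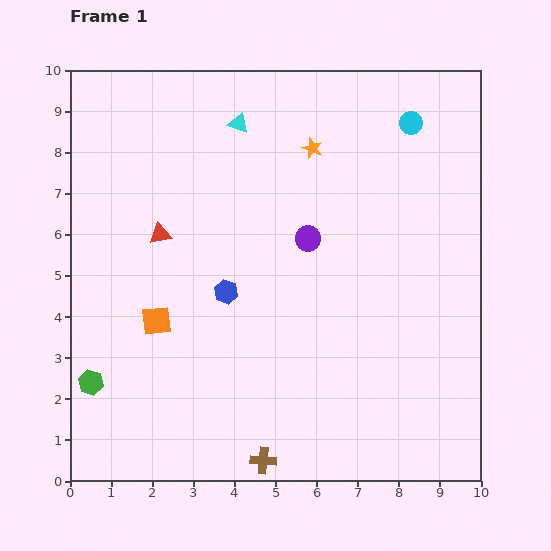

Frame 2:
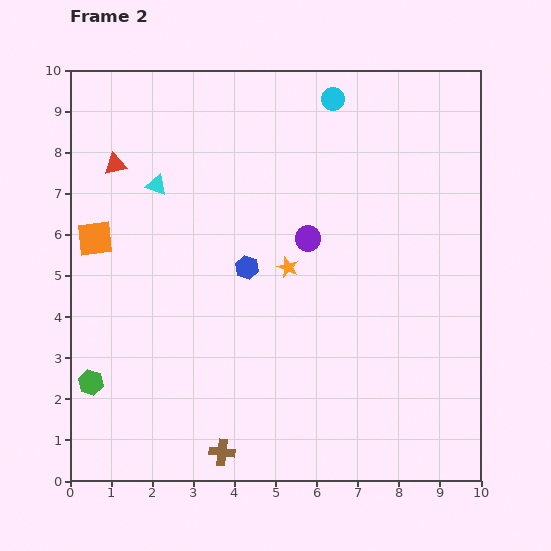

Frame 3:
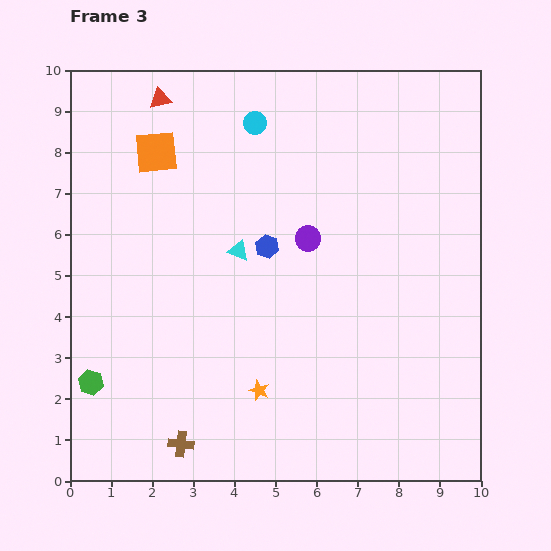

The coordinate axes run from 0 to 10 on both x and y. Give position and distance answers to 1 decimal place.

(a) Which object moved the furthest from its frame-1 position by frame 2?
the orange star

(moved 3.0; next 2.5)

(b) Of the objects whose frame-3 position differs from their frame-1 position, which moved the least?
the blue hexagon

(moved 1.5)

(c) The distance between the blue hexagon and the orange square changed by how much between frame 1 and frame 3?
+1.7

Distance in frame 1: 1.8. Distance in frame 3: 3.5.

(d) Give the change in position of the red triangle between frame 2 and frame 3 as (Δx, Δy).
(1.1, 1.6)

The red triangle was at (1.1, 7.7) in frame 2 and (2.2, 9.3) in frame 3.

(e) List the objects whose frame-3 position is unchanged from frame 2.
the green hexagon, the purple circle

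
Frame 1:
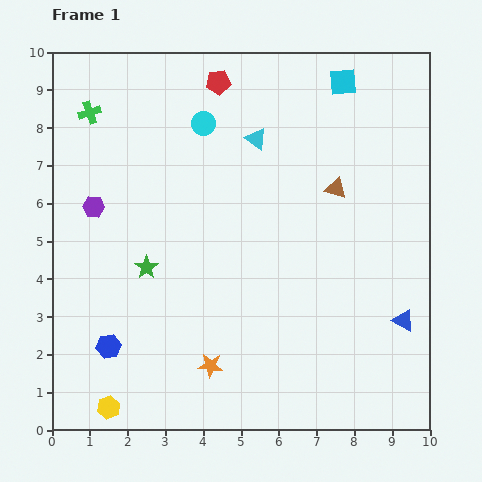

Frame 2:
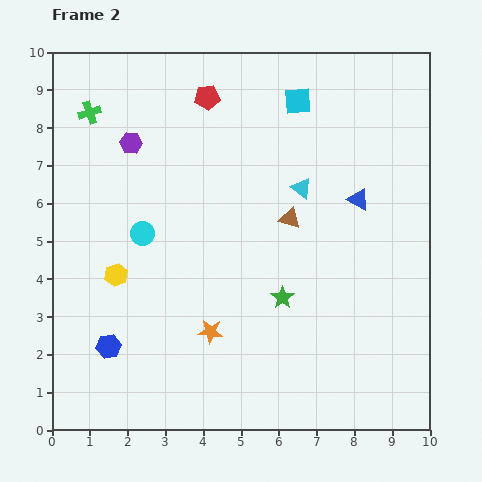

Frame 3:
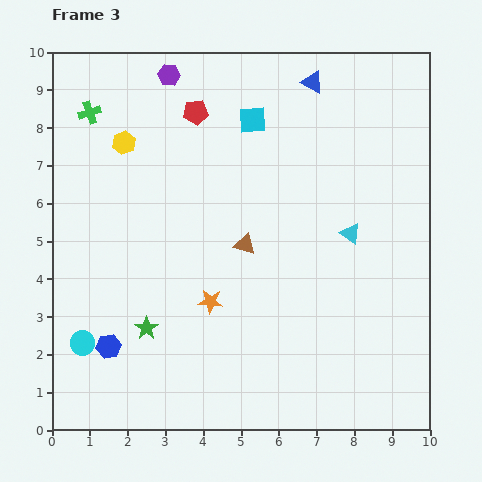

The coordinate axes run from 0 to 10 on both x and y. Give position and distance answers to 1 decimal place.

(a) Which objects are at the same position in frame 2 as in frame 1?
the blue hexagon, the green cross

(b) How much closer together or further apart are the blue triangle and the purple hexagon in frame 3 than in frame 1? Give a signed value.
-4.9

Distance in frame 1: 8.7. Distance in frame 3: 3.8.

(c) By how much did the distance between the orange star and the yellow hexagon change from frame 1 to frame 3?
+1.9

Distance in frame 1: 2.9. Distance in frame 3: 4.8.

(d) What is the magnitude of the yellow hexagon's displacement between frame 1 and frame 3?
7.0

The yellow hexagon moved from (1.5, 0.6) to (1.9, 7.6), a distance of √(0.4² + 7.0²) ≈ 7.0.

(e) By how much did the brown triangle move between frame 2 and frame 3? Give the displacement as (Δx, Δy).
(-1.2, -0.7)

The brown triangle was at (6.3, 5.6) in frame 2 and (5.1, 4.9) in frame 3.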